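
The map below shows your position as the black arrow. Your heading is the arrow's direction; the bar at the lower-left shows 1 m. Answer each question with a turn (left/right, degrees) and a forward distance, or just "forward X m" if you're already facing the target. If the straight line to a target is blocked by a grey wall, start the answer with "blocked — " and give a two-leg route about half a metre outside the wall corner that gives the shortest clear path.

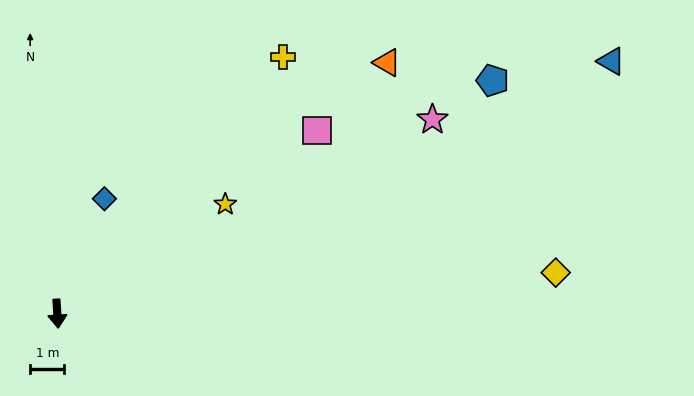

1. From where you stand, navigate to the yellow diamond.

turn left 91°, forward 14.7 m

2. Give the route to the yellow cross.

turn left 135°, forward 10.0 m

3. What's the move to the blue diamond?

turn left 154°, forward 3.6 m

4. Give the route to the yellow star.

turn left 119°, forward 5.9 m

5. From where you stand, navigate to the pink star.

turn left 114°, forward 12.4 m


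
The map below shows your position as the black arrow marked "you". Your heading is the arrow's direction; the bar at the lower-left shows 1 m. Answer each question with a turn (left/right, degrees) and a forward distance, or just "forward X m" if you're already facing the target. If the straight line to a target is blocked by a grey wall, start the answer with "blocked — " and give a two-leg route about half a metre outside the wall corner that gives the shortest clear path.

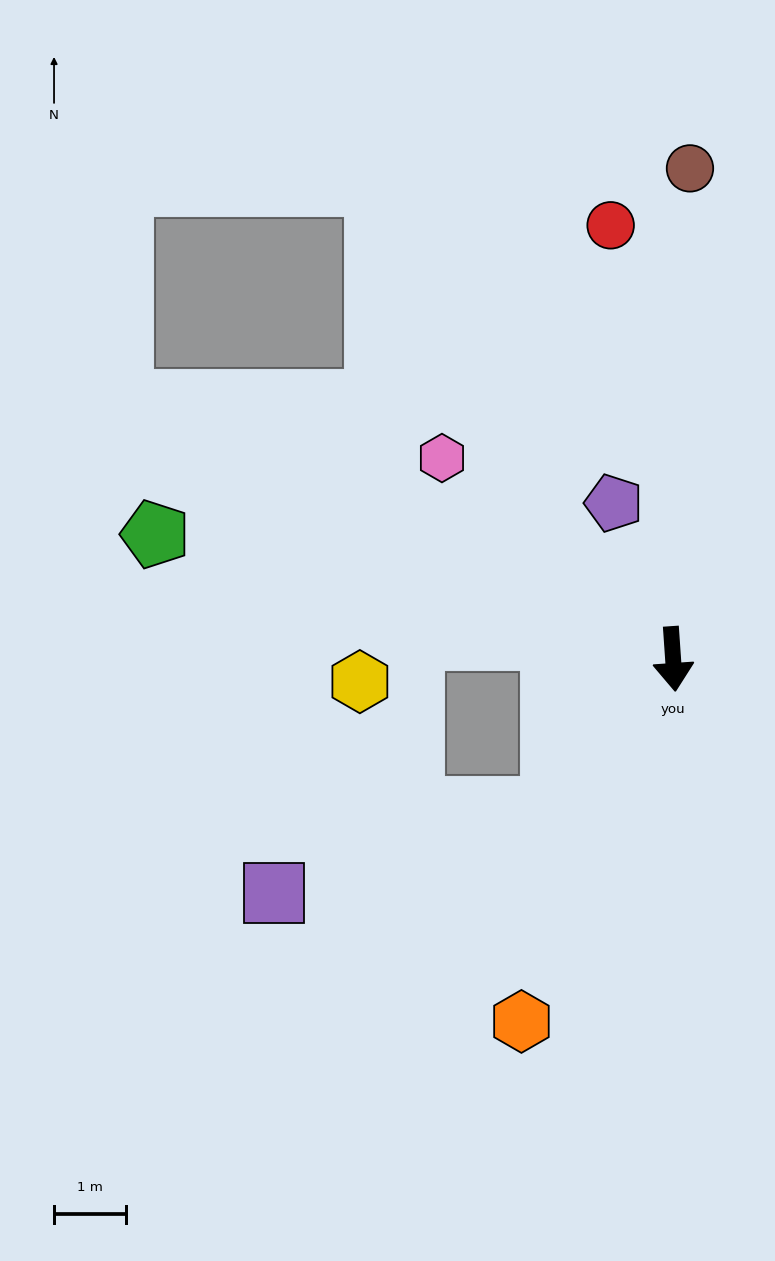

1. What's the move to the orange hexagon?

turn right 27°, forward 5.4 m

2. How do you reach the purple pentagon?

turn right 163°, forward 2.3 m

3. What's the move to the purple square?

blocked — turn right 43°, forward 2.7 m, then turn right 34°, forward 4.0 m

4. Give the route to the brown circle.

turn left 174°, forward 6.8 m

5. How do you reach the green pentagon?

turn right 107°, forward 7.4 m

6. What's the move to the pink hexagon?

turn right 135°, forward 4.2 m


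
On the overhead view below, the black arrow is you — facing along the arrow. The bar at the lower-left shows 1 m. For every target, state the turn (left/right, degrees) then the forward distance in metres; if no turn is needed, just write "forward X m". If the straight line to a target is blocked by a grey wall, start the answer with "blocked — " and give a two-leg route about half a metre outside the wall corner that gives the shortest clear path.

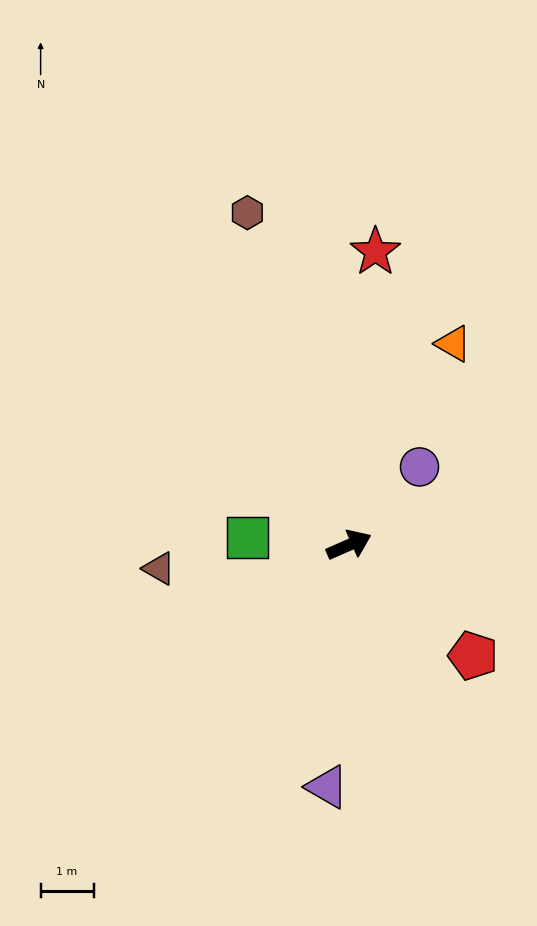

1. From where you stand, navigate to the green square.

turn left 152°, forward 1.9 m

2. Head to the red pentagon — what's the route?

turn right 65°, forward 3.1 m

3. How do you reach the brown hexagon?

turn left 83°, forward 6.6 m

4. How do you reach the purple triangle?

turn right 119°, forward 4.6 m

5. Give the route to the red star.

turn left 61°, forward 5.6 m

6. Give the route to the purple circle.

turn left 24°, forward 2.0 m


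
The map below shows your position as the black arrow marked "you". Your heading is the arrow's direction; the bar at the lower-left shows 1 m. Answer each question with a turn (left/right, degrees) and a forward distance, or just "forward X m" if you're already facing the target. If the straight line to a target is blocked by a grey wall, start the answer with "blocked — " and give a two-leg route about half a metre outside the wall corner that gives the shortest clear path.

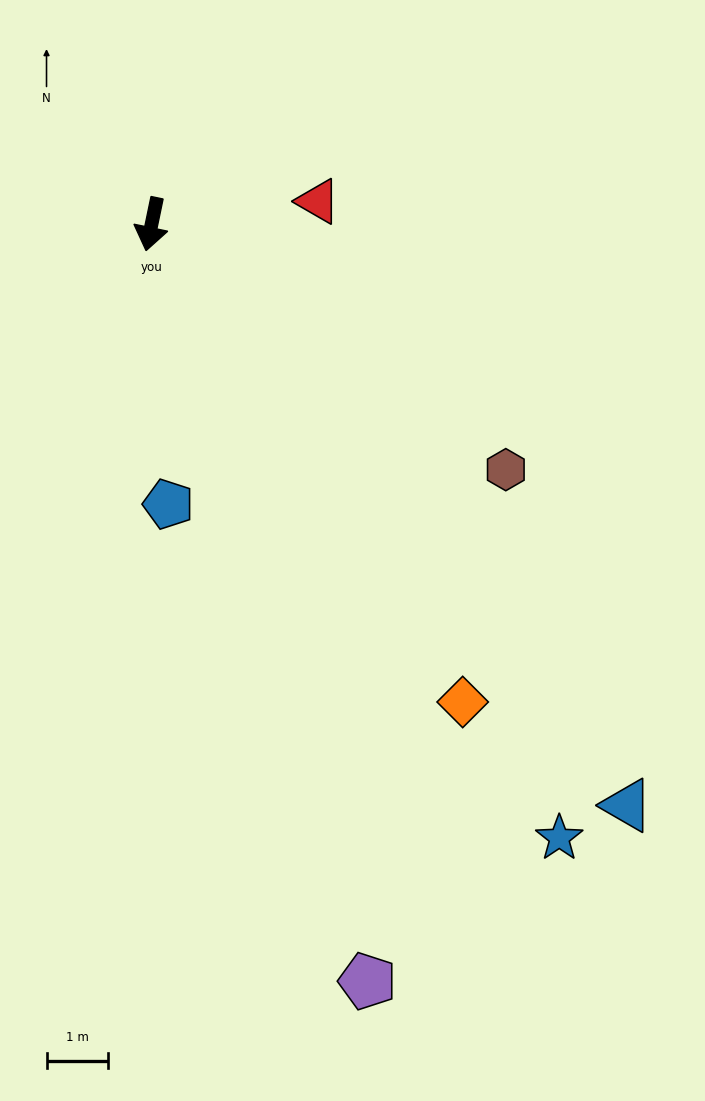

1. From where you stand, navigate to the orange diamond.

turn left 45°, forward 9.2 m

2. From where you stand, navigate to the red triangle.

turn left 110°, forward 2.7 m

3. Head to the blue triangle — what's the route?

turn left 51°, forward 12.2 m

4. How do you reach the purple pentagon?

turn left 28°, forward 12.8 m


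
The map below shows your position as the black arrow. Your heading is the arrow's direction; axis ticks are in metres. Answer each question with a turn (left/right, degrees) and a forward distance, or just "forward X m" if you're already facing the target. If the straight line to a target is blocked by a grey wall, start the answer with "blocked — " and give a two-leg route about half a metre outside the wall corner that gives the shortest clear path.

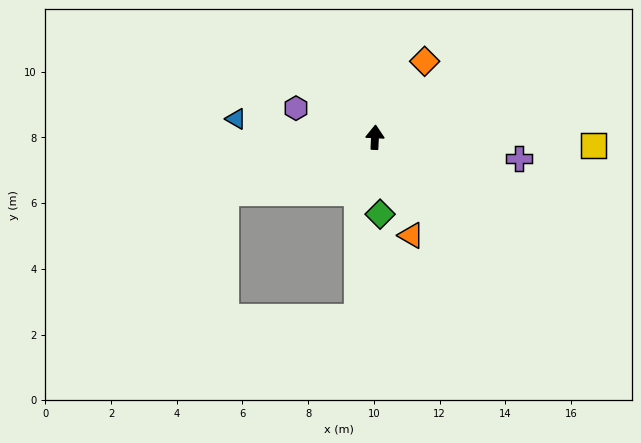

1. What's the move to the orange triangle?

turn right 157°, forward 3.2 m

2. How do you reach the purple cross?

turn right 96°, forward 4.4 m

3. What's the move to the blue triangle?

turn left 85°, forward 4.3 m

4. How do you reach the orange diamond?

turn right 30°, forward 2.8 m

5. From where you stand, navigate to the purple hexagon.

turn left 73°, forward 2.6 m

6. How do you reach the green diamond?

turn right 173°, forward 2.3 m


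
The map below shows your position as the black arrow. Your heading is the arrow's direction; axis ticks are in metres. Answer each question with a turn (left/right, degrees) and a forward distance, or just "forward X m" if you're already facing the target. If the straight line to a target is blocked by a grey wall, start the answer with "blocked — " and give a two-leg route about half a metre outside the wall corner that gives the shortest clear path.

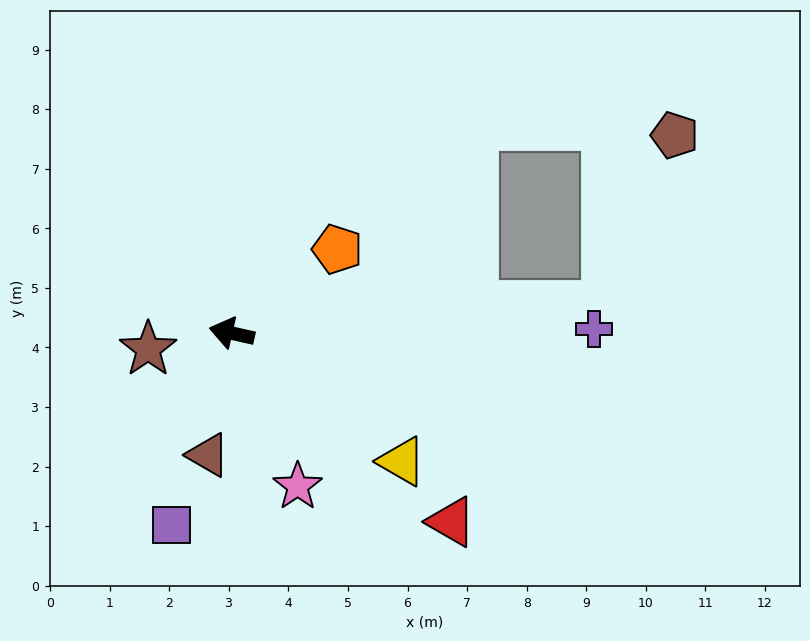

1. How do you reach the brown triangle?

turn left 92°, forward 2.1 m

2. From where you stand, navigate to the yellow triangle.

turn left 156°, forward 3.6 m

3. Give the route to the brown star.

turn left 24°, forward 1.4 m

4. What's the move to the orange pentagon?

turn right 129°, forward 2.3 m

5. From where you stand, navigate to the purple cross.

turn right 167°, forward 6.1 m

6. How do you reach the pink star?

turn left 126°, forward 2.8 m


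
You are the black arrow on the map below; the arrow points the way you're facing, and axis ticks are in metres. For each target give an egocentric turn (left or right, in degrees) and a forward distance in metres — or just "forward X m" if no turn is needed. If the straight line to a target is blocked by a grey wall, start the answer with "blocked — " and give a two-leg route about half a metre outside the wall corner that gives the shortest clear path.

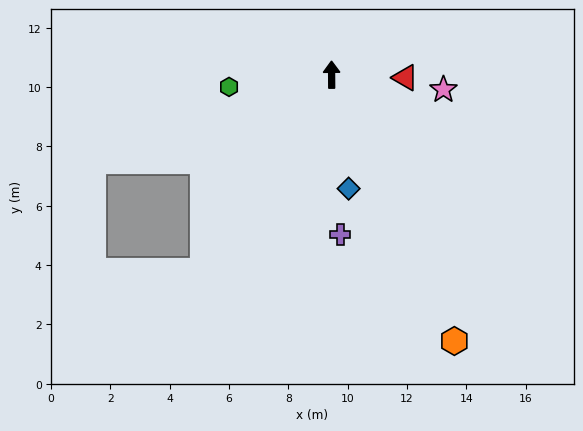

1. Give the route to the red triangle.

turn right 93°, forward 2.5 m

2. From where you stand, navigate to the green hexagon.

turn left 96°, forward 3.5 m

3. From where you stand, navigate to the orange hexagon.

turn right 156°, forward 9.9 m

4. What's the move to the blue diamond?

turn right 172°, forward 3.9 m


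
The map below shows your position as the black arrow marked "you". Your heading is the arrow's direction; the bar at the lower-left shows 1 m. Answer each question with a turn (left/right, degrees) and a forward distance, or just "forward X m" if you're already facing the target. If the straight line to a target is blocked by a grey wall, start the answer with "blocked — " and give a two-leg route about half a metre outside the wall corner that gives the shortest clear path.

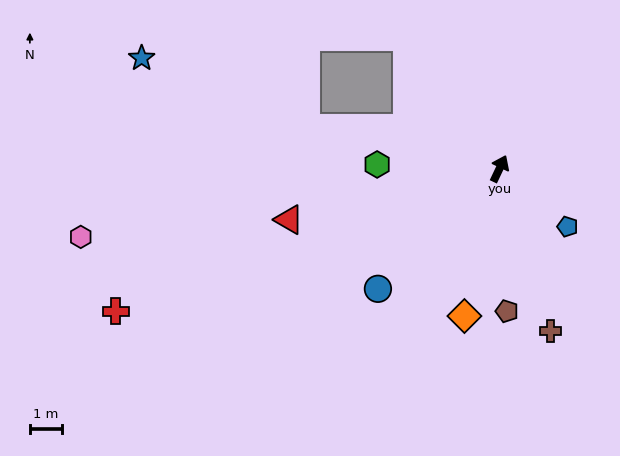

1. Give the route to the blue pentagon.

turn right 105°, forward 2.8 m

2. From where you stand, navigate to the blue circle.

turn left 160°, forward 5.3 m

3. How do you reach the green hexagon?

turn left 113°, forward 3.8 m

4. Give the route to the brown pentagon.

turn right 152°, forward 4.4 m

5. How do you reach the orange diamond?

turn right 168°, forward 4.7 m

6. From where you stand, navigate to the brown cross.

turn right 137°, forward 5.3 m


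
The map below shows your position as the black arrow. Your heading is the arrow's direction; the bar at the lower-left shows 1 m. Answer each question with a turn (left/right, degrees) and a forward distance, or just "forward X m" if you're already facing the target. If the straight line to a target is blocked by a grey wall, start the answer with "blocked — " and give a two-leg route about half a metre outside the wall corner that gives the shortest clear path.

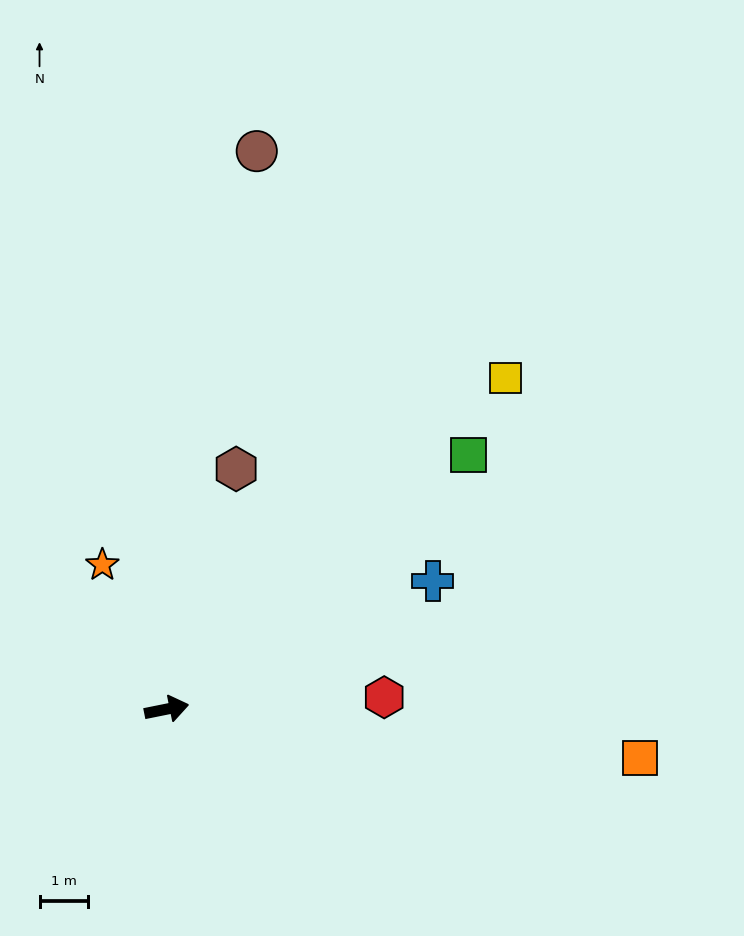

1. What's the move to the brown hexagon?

turn left 62°, forward 5.2 m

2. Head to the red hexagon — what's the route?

turn right 8°, forward 4.5 m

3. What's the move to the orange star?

turn left 103°, forward 3.3 m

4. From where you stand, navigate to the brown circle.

turn left 69°, forward 11.8 m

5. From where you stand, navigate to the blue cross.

turn left 14°, forward 6.2 m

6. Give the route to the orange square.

turn right 17°, forward 9.9 m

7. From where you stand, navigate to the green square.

turn left 29°, forward 8.2 m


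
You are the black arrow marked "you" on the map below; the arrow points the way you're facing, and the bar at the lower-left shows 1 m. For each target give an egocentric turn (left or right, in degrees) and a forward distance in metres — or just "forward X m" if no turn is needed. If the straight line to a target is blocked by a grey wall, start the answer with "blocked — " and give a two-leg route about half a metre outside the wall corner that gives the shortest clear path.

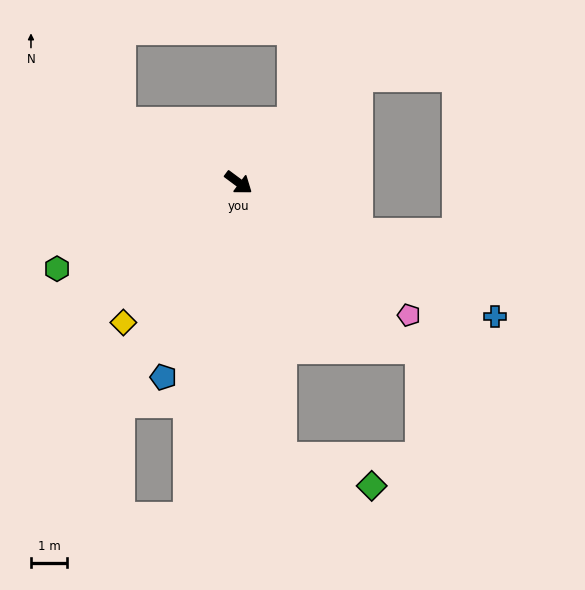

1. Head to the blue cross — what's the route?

turn left 9°, forward 8.1 m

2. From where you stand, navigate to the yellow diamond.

turn right 93°, forward 5.1 m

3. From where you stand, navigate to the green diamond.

blocked — turn right 44°, forward 7.8 m, then turn left 63°, forward 2.6 m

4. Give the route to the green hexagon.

turn right 118°, forward 5.6 m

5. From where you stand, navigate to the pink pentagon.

forward 6.0 m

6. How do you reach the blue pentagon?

turn right 74°, forward 5.8 m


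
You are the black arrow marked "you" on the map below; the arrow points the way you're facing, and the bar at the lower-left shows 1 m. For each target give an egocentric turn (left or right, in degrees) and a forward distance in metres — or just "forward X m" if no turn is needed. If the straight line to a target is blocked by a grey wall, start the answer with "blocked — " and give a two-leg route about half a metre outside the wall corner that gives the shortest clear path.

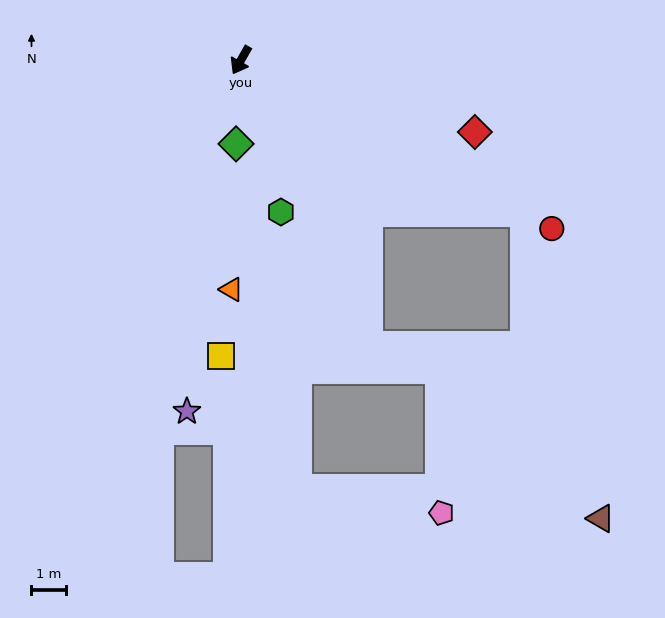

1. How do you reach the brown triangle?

blocked — turn left 91°, forward 9.2 m, then turn right 47°, forward 9.0 m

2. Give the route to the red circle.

turn left 91°, forward 10.1 m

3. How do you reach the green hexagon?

turn left 44°, forward 4.5 m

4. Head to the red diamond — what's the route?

turn left 103°, forward 7.0 m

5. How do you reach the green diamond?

turn left 26°, forward 2.4 m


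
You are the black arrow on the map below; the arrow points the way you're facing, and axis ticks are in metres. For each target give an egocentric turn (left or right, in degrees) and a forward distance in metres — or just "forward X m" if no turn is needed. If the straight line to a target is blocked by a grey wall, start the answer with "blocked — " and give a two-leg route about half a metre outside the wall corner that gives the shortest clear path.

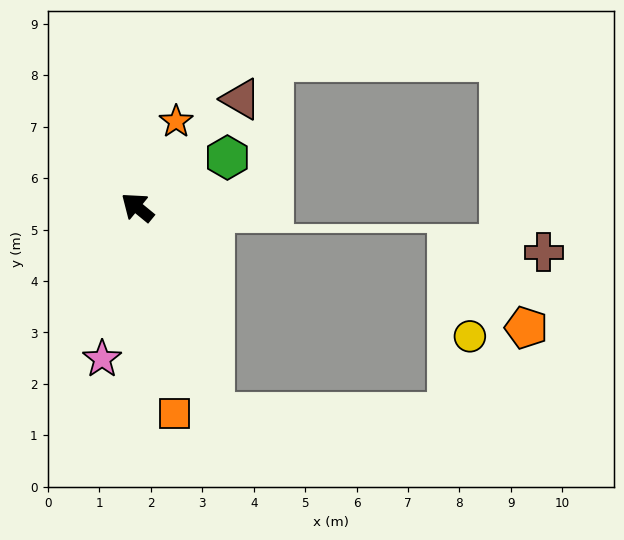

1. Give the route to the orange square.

turn left 139°, forward 4.1 m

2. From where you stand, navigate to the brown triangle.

turn right 94°, forward 2.9 m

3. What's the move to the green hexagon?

turn right 112°, forward 2.0 m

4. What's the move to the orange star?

turn right 75°, forward 1.8 m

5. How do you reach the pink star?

turn left 116°, forward 3.0 m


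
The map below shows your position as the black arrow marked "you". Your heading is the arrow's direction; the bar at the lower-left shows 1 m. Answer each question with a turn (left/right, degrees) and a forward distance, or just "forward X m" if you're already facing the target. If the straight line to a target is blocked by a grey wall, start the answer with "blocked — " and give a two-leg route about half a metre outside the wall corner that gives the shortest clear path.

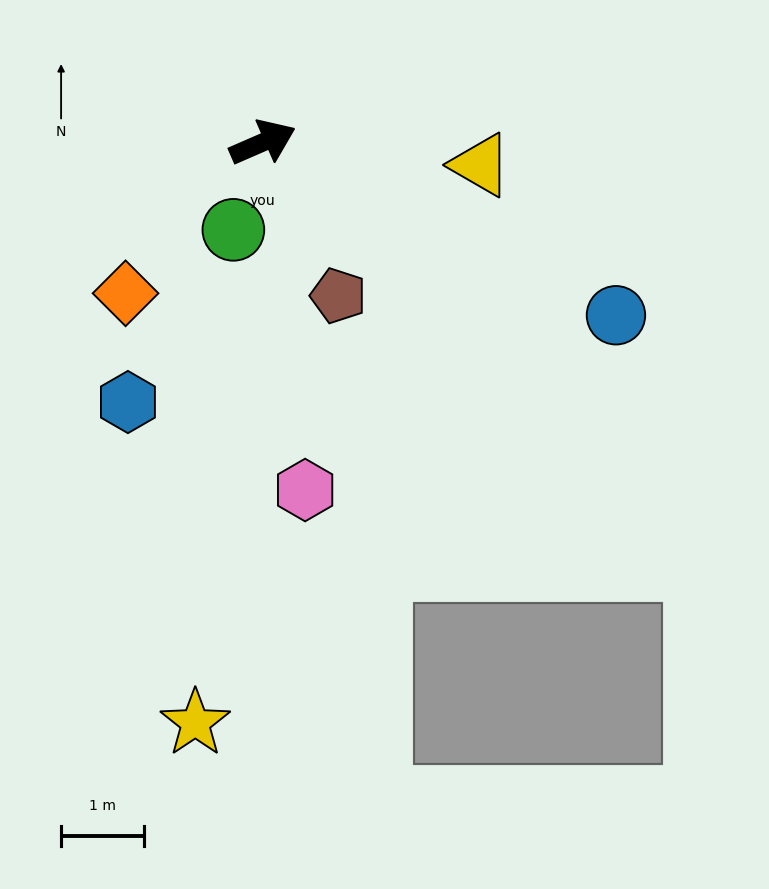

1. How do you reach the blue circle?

turn right 50°, forward 4.7 m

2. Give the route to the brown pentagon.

turn right 87°, forward 2.1 m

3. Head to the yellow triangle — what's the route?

turn right 29°, forward 2.6 m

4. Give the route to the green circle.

turn right 132°, forward 1.1 m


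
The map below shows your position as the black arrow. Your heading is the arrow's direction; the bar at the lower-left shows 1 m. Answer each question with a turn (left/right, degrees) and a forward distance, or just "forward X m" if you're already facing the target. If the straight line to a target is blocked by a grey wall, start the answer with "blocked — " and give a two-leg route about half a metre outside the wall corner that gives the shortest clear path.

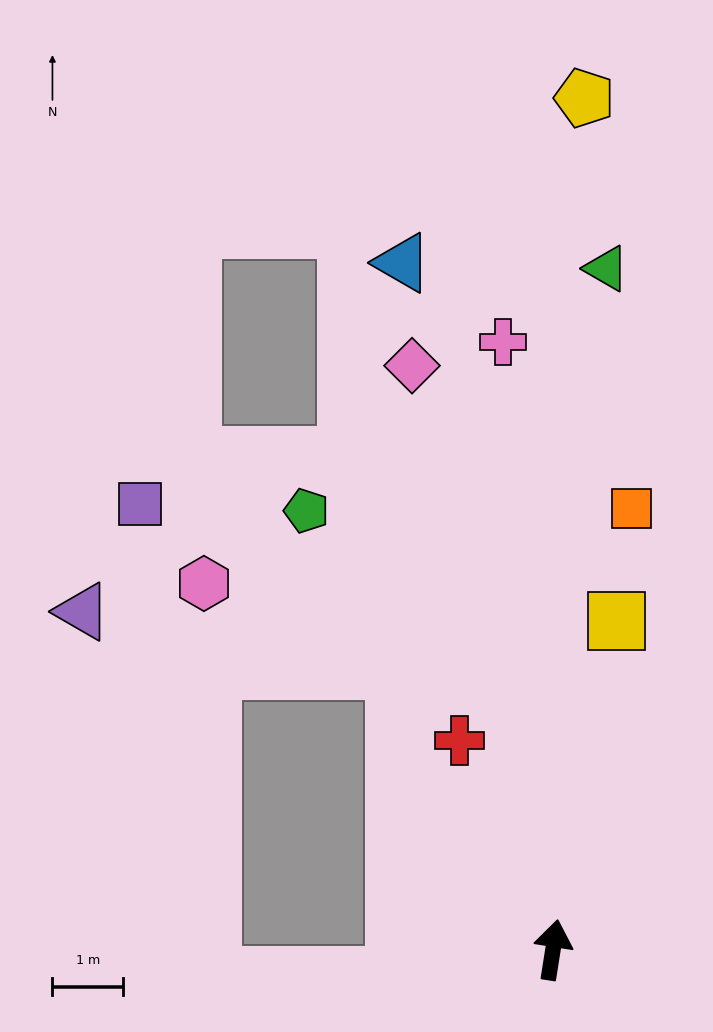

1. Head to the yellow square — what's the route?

turn right 2°, forward 4.7 m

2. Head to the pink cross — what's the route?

turn left 14°, forward 8.6 m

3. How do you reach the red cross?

turn left 33°, forward 3.2 m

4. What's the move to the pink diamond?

turn left 22°, forward 8.5 m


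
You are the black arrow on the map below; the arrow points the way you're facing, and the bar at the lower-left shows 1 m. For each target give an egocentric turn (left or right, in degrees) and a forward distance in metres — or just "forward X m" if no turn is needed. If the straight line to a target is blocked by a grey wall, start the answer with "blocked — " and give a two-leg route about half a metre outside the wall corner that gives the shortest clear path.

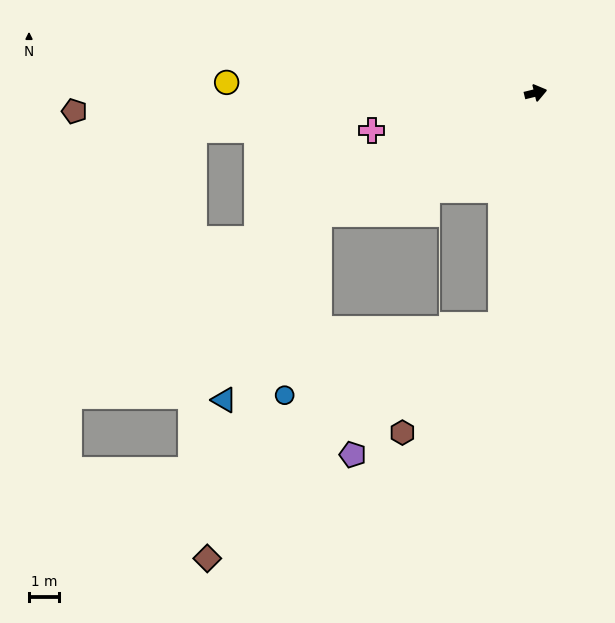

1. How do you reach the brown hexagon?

blocked — turn right 112°, forward 7.8 m, then turn right 34°, forward 4.9 m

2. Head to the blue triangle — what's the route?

blocked — turn right 164°, forward 8.2 m, then turn left 33°, forward 6.9 m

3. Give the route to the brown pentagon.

turn left 169°, forward 15.3 m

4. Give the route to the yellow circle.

turn left 164°, forward 10.3 m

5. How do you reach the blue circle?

blocked — turn right 164°, forward 8.2 m, then turn left 49°, forward 6.1 m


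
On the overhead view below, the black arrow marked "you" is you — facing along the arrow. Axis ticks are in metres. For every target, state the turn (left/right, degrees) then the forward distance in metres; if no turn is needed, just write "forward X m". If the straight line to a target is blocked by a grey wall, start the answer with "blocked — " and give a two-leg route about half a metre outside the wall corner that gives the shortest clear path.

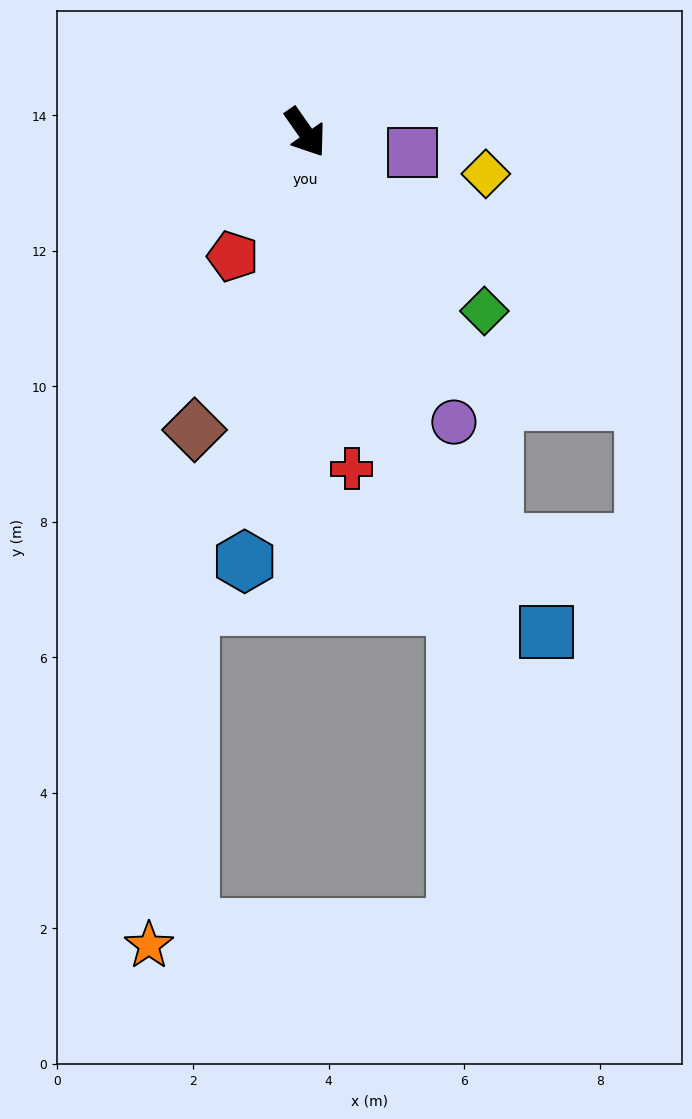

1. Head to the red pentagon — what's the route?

turn right 65°, forward 2.1 m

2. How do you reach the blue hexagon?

turn right 43°, forward 6.4 m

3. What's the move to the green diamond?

turn left 10°, forward 3.7 m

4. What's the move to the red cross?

turn right 27°, forward 5.0 m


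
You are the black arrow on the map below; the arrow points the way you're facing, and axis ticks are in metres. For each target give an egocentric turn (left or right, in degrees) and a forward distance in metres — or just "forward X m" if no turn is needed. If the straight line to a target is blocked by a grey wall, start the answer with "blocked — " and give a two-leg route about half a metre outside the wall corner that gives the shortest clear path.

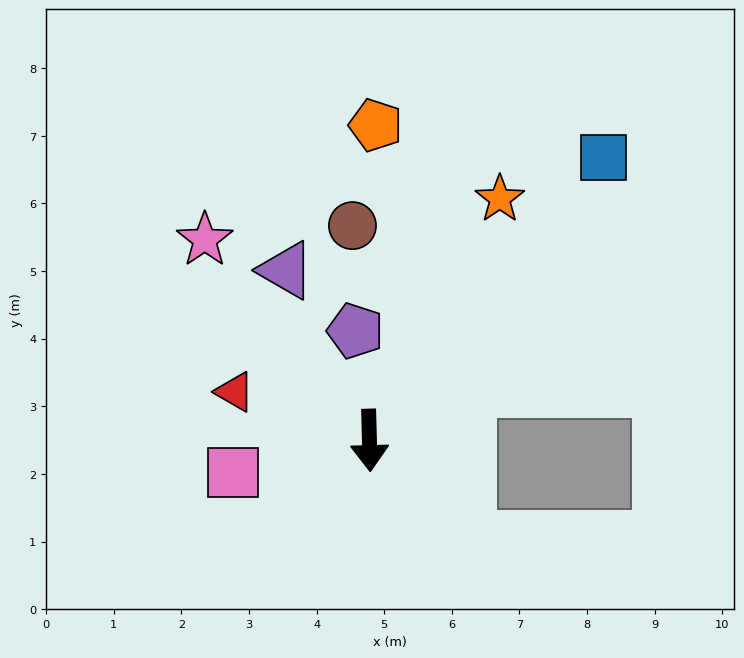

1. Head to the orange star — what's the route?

turn left 150°, forward 4.1 m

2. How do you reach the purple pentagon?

turn right 174°, forward 1.6 m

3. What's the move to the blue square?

turn left 139°, forward 5.4 m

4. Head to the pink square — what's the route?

turn right 78°, forward 2.1 m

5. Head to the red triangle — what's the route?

turn right 111°, forward 2.1 m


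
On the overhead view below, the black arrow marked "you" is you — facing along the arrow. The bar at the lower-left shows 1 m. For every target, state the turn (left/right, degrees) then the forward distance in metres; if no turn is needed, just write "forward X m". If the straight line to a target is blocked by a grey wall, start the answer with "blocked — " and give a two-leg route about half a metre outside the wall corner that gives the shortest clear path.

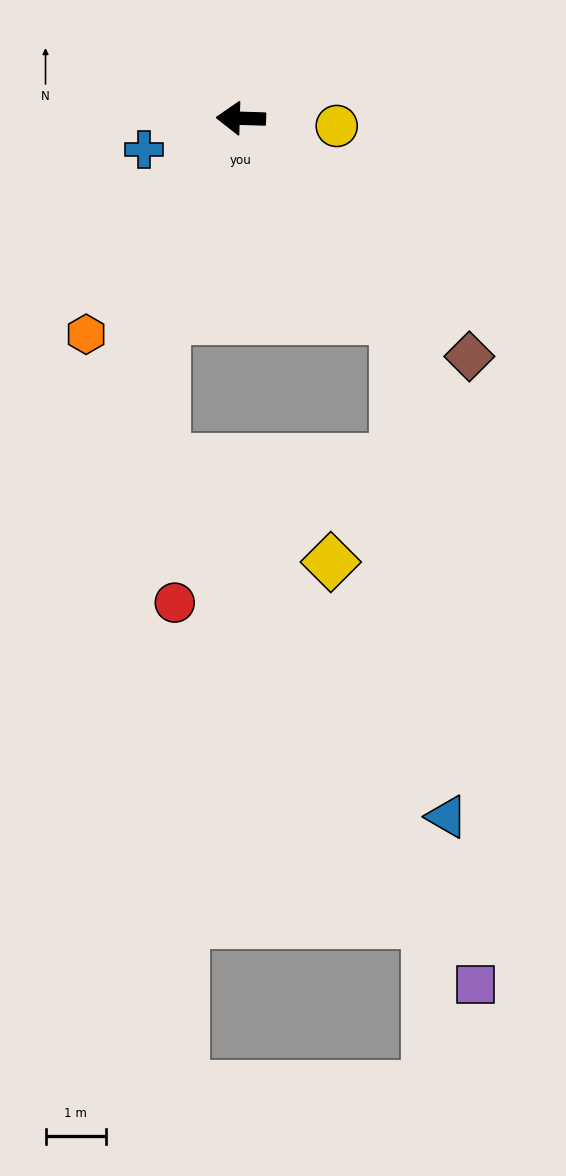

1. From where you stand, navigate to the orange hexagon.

turn left 56°, forward 4.4 m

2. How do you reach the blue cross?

turn left 20°, forward 1.7 m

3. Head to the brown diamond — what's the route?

turn left 136°, forward 5.5 m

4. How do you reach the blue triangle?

blocked — turn left 129°, forward 4.2 m, then turn right 31°, forward 8.3 m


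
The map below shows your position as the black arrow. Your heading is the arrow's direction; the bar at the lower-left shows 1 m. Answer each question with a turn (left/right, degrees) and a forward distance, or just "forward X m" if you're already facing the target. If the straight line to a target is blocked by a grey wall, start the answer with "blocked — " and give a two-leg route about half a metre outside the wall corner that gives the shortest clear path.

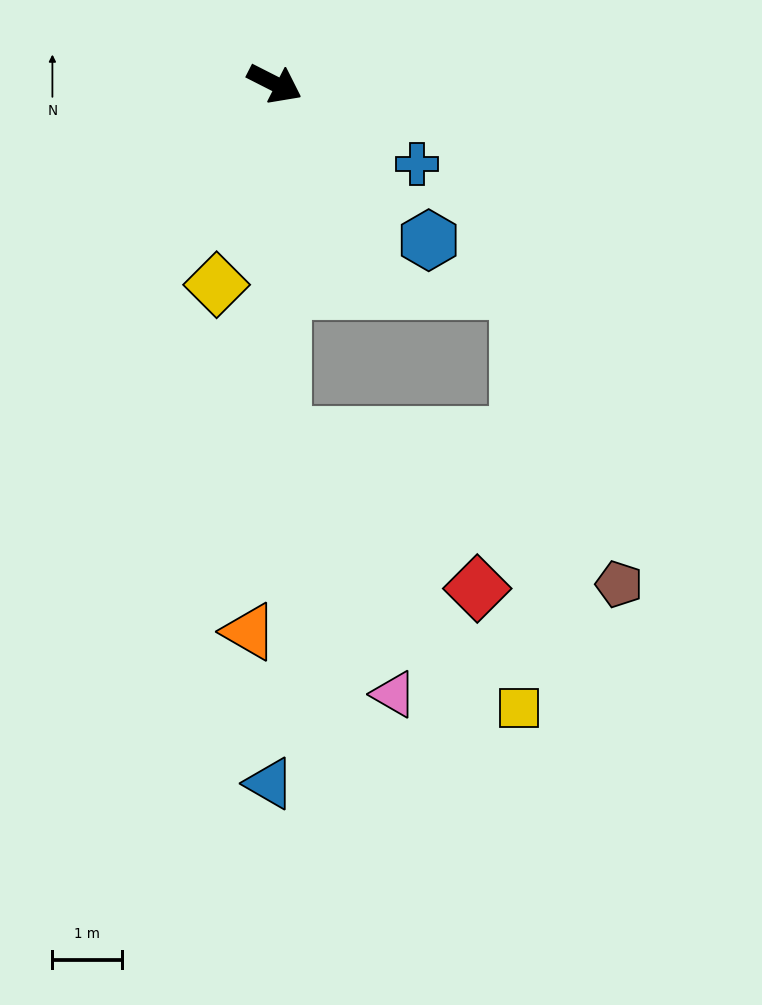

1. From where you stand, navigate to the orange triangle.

turn right 66°, forward 7.9 m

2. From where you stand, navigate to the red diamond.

blocked — turn right 62°, forward 5.1 m, then turn left 51°, forward 3.6 m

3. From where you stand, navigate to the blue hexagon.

turn right 19°, forward 3.2 m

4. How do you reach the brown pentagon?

blocked — turn right 62°, forward 5.1 m, then turn left 65°, forward 5.3 m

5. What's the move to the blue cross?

turn right 3°, forward 2.4 m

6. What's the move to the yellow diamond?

turn right 79°, forward 3.0 m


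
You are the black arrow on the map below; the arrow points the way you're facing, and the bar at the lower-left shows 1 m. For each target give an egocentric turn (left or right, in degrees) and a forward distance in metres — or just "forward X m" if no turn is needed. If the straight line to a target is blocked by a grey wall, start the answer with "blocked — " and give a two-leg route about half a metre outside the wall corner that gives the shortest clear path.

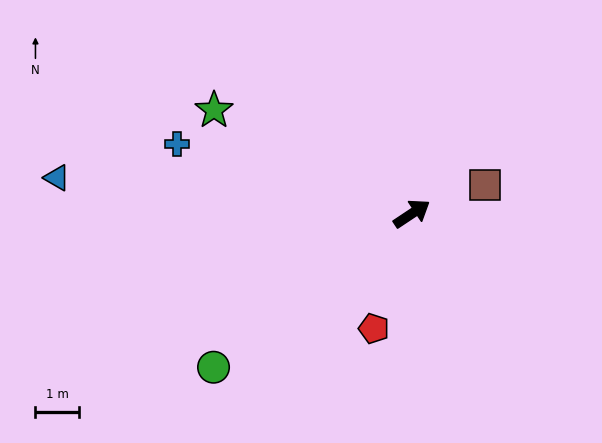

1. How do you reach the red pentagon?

turn right 142°, forward 2.8 m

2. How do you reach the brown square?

turn right 12°, forward 1.8 m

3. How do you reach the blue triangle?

turn left 141°, forward 8.2 m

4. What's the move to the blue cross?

turn left 130°, forward 5.7 m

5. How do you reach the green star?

turn left 119°, forward 5.2 m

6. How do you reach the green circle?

turn right 176°, forward 5.8 m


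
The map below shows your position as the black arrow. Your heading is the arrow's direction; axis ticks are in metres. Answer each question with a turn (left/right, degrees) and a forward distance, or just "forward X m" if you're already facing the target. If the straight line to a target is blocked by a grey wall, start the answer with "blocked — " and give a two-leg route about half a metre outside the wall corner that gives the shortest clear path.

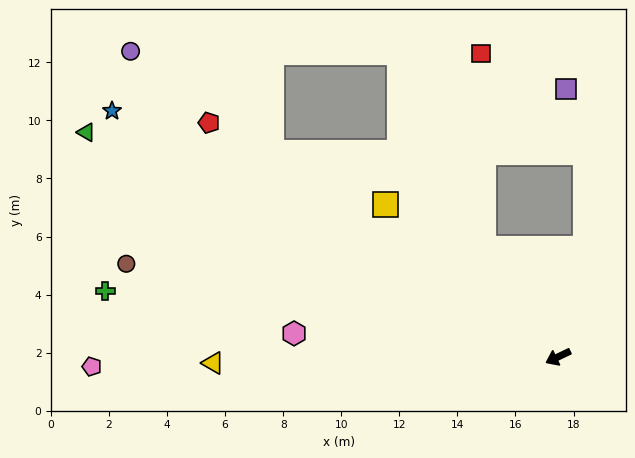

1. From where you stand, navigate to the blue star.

turn right 54°, forward 17.5 m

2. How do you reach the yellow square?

turn right 67°, forward 7.9 m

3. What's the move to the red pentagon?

turn right 59°, forward 14.5 m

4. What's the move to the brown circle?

turn right 38°, forward 15.2 m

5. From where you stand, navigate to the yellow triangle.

turn right 25°, forward 11.9 m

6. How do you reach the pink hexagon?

turn right 31°, forward 9.1 m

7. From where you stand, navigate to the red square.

blocked — turn right 81°, forward 4.5 m, then turn right 34°, forward 6.7 m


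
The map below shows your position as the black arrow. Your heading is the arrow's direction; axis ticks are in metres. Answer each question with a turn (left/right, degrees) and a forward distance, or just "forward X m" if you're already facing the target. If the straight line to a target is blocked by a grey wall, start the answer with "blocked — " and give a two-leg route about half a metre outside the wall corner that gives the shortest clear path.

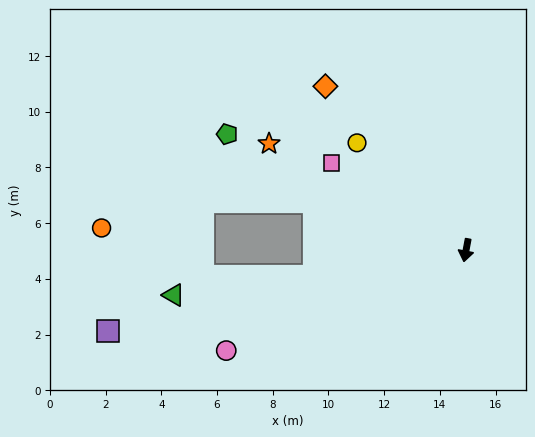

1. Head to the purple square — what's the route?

turn right 67°, forward 13.2 m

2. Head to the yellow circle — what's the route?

turn right 124°, forward 5.5 m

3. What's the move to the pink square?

turn right 112°, forward 5.8 m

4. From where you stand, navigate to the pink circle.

turn right 57°, forward 9.3 m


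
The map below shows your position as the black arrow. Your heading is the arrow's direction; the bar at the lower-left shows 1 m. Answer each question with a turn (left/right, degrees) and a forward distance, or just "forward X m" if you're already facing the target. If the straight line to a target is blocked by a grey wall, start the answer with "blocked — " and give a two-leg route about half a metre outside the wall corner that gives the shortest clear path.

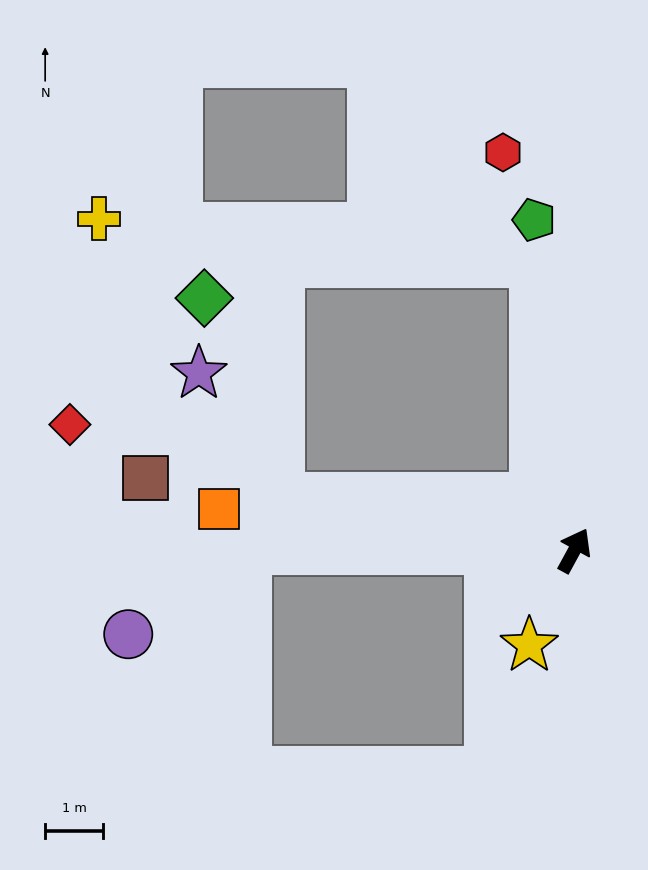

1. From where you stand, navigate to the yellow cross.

blocked — turn left 37°, forward 5.0 m, then turn left 76°, forward 7.5 m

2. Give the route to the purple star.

blocked — turn left 108°, forward 5.2 m, then turn right 46°, forward 2.5 m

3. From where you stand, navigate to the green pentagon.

turn left 36°, forward 5.7 m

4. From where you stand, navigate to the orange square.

turn left 112°, forward 6.2 m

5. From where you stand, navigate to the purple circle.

blocked — turn left 118°, forward 5.6 m, then turn left 36°, forward 2.5 m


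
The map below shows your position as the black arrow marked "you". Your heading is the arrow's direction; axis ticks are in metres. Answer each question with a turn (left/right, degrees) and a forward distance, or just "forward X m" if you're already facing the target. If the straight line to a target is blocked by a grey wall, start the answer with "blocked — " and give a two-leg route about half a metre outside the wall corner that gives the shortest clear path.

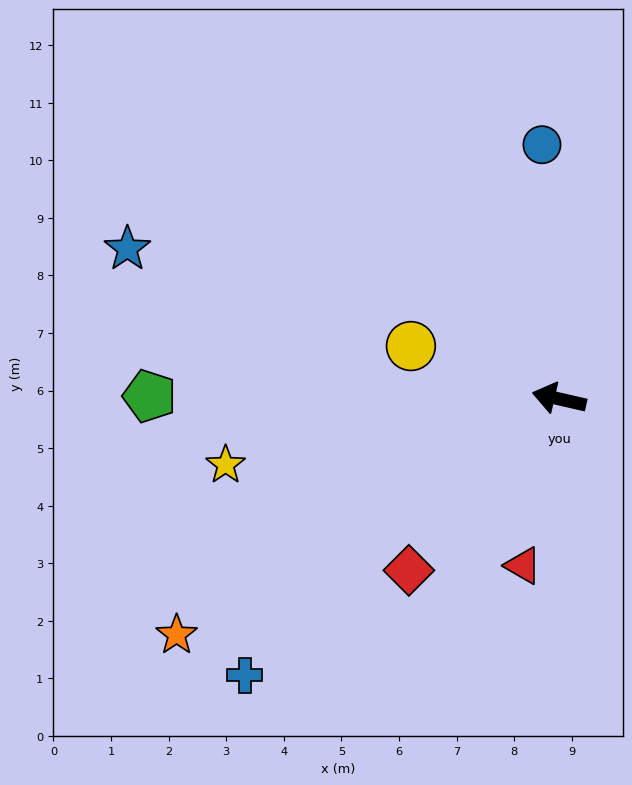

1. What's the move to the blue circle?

turn right 73°, forward 4.4 m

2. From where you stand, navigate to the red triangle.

turn left 91°, forward 3.0 m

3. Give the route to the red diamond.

turn left 62°, forward 4.0 m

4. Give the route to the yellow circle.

turn right 7°, forward 2.7 m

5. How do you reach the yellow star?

turn left 24°, forward 5.9 m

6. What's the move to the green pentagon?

turn left 13°, forward 7.1 m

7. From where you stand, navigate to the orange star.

turn left 45°, forward 7.8 m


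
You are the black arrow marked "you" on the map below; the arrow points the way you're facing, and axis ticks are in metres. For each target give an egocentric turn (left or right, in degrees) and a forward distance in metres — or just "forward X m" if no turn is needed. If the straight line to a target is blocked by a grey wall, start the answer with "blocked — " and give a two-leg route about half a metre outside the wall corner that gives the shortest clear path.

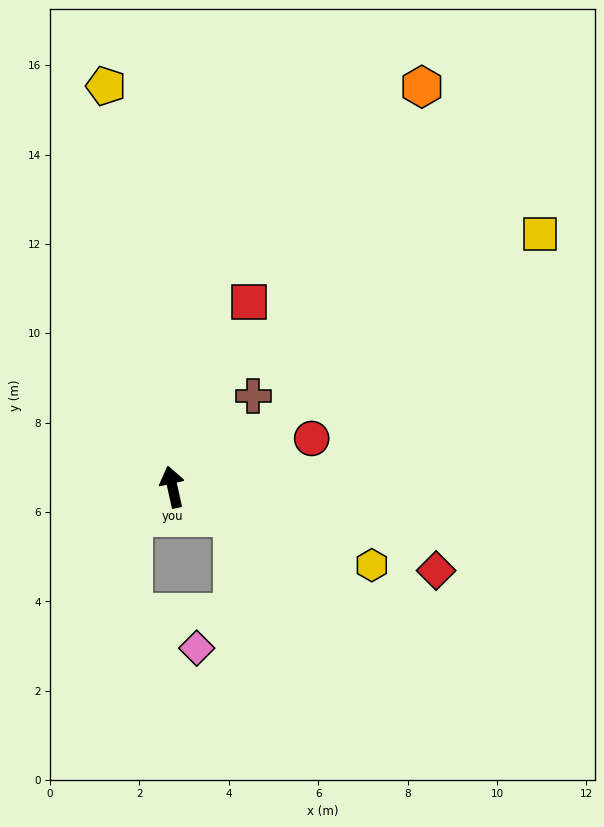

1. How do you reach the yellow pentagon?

turn right 3°, forward 9.1 m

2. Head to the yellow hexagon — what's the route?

turn right 124°, forward 4.8 m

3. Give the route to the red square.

turn right 35°, forward 4.5 m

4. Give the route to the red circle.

turn right 83°, forward 3.3 m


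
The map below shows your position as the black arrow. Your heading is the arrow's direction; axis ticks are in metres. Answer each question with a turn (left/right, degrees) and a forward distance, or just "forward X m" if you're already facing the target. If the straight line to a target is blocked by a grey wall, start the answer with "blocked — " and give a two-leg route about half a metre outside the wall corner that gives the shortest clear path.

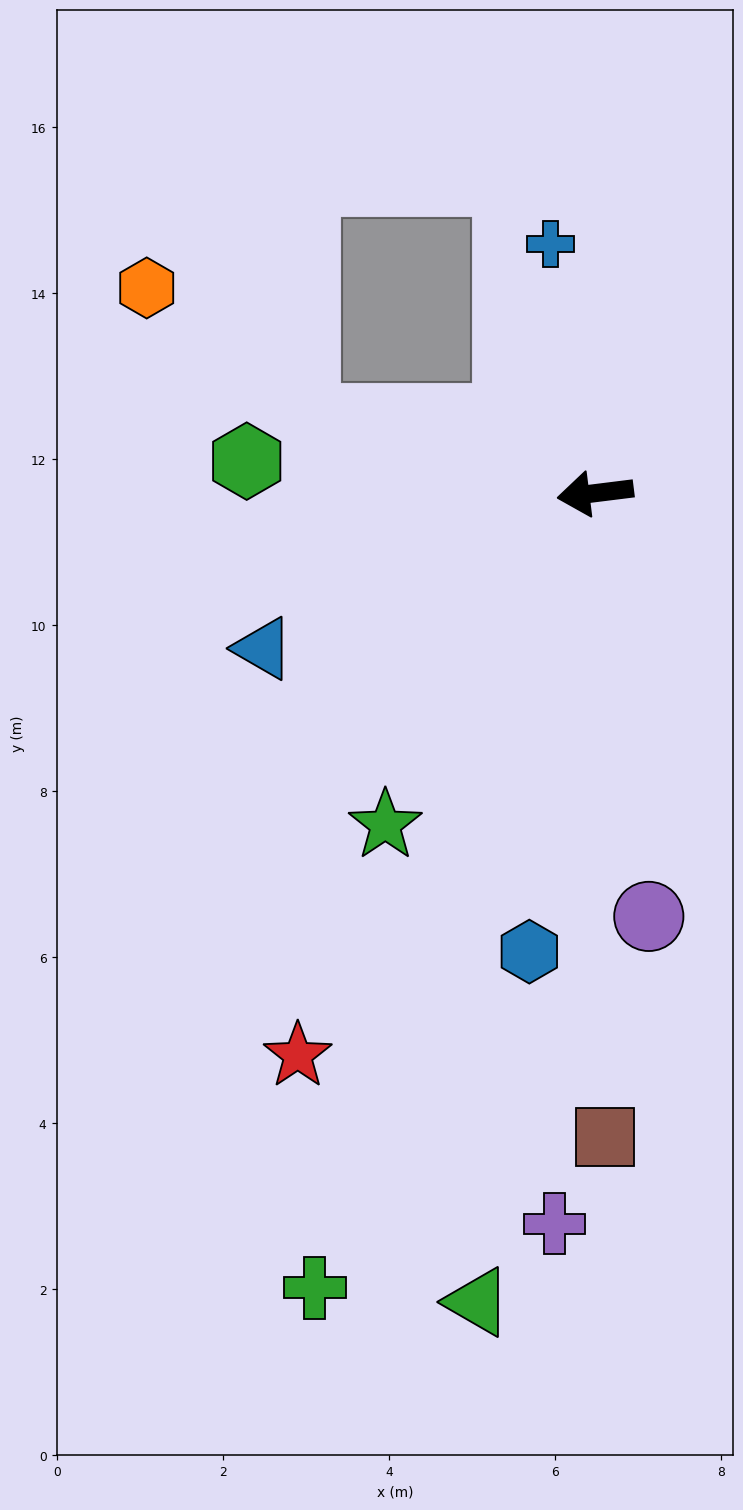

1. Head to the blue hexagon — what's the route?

turn left 75°, forward 5.6 m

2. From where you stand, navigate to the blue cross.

turn right 87°, forward 3.1 m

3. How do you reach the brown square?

turn left 84°, forward 7.8 m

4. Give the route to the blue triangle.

turn left 18°, forward 4.4 m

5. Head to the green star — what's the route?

turn left 51°, forward 4.7 m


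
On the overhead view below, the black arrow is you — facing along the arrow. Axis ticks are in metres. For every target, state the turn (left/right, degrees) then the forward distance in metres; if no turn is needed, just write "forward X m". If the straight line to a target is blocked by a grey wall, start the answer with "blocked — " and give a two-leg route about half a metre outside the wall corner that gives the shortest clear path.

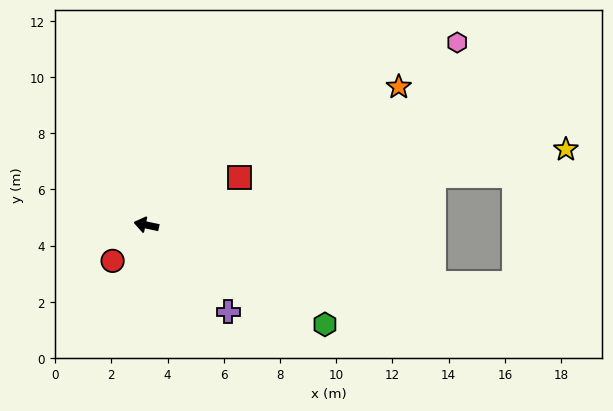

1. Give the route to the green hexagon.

turn left 163°, forward 7.3 m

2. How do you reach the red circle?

turn left 59°, forward 1.8 m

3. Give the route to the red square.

turn right 141°, forward 3.7 m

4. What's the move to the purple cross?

turn left 145°, forward 4.2 m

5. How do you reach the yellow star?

turn right 158°, forward 15.2 m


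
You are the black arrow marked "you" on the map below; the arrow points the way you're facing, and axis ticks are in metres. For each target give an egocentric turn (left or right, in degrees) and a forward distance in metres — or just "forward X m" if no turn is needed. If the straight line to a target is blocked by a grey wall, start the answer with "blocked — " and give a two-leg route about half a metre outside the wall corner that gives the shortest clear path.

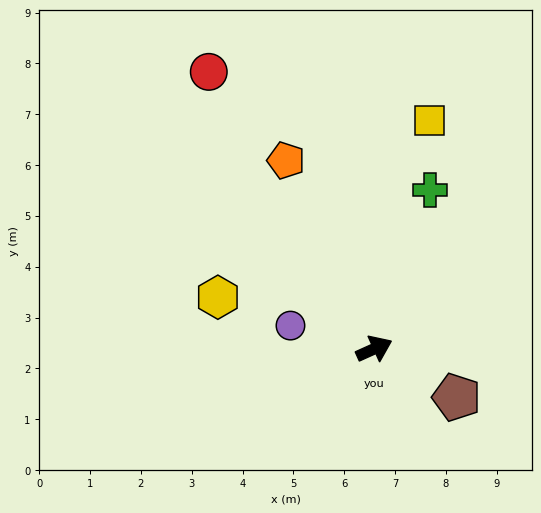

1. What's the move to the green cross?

turn left 46°, forward 3.3 m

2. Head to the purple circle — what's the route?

turn left 140°, forward 1.7 m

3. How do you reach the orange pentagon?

turn left 91°, forward 4.1 m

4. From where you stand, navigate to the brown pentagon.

turn right 55°, forward 1.9 m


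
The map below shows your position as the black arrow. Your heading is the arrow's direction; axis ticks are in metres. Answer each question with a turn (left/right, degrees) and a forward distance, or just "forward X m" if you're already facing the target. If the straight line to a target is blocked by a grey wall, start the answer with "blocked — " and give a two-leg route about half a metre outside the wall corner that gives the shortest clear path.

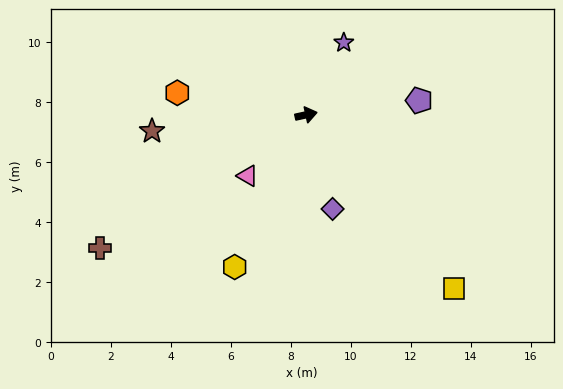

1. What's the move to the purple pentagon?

turn right 5°, forward 3.8 m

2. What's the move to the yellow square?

turn right 62°, forward 7.6 m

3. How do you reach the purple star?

turn left 50°, forward 2.7 m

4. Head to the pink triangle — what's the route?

turn right 146°, forward 2.8 m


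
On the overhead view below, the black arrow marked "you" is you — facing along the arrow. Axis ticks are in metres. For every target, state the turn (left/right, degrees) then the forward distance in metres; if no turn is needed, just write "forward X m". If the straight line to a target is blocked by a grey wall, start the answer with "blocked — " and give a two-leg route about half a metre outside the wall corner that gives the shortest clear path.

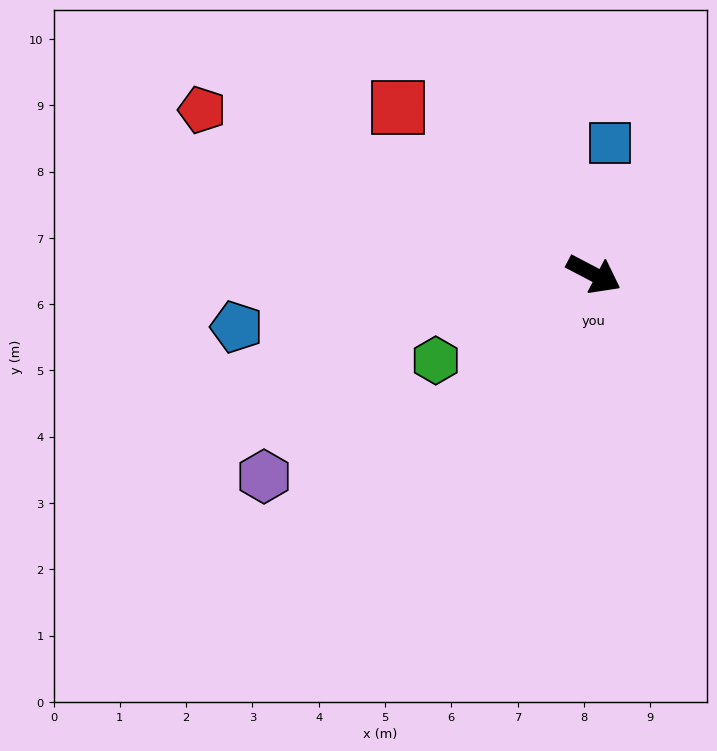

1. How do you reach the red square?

turn left 167°, forward 3.9 m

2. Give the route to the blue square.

turn left 110°, forward 2.0 m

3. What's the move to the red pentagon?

turn right 175°, forward 6.4 m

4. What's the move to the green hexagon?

turn right 124°, forward 2.7 m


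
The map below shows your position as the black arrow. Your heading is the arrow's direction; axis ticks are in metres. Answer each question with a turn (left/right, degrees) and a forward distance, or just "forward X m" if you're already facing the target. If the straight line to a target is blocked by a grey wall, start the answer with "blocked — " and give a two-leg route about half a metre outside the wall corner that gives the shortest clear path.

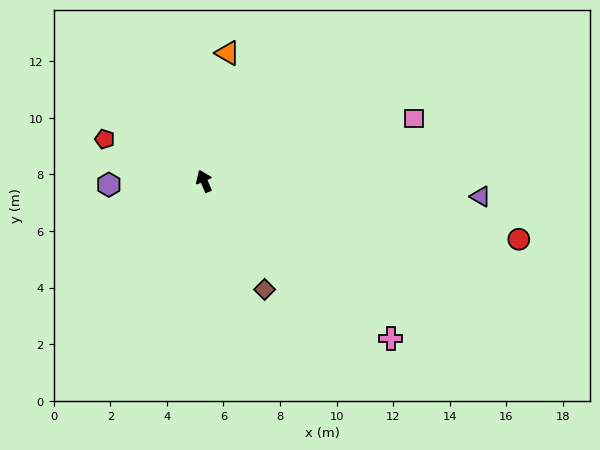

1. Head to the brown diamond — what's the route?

turn right 174°, forward 4.4 m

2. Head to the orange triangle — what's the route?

turn right 34°, forward 4.6 m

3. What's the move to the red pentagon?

turn left 44°, forward 3.8 m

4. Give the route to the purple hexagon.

turn left 69°, forward 3.4 m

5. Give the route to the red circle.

turn right 124°, forward 11.3 m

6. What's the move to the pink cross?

turn right 153°, forward 8.6 m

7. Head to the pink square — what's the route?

turn right 97°, forward 7.7 m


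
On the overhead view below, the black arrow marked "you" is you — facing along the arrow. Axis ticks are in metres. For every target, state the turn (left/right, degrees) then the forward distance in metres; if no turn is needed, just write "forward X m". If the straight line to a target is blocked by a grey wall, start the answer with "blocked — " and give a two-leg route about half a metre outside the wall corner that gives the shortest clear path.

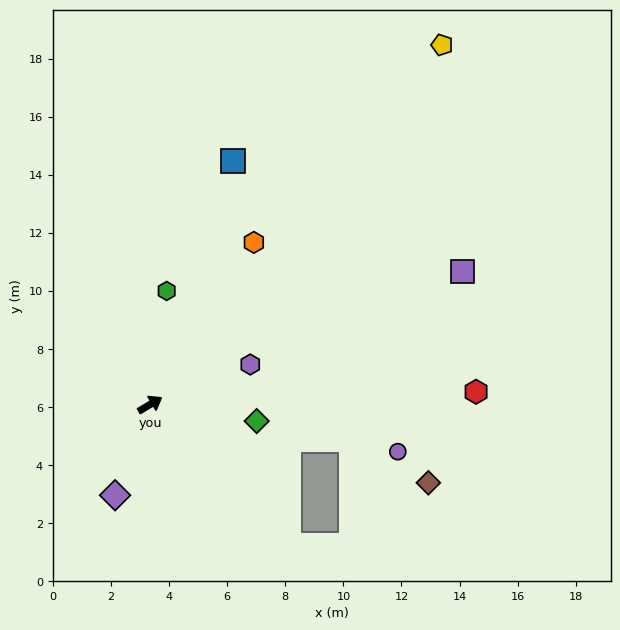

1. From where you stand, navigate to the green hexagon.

turn left 51°, forward 4.0 m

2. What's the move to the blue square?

turn left 40°, forward 8.9 m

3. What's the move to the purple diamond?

turn right 142°, forward 3.3 m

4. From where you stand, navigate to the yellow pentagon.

turn left 20°, forward 15.9 m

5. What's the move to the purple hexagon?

turn right 9°, forward 3.7 m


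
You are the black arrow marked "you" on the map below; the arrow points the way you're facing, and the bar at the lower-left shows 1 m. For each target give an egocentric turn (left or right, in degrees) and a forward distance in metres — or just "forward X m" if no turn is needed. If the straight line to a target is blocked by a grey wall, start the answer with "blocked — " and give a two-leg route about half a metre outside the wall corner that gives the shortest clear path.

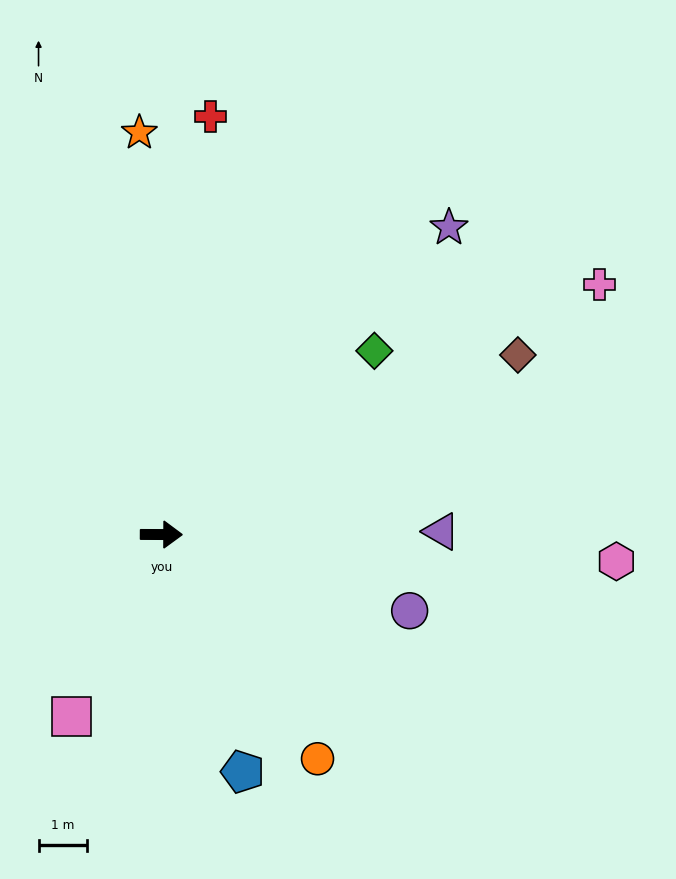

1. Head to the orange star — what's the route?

turn left 93°, forward 8.4 m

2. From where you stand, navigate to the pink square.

turn right 116°, forward 4.2 m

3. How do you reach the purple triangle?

forward 5.8 m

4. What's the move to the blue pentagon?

turn right 71°, forward 5.2 m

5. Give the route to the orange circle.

turn right 55°, forward 5.7 m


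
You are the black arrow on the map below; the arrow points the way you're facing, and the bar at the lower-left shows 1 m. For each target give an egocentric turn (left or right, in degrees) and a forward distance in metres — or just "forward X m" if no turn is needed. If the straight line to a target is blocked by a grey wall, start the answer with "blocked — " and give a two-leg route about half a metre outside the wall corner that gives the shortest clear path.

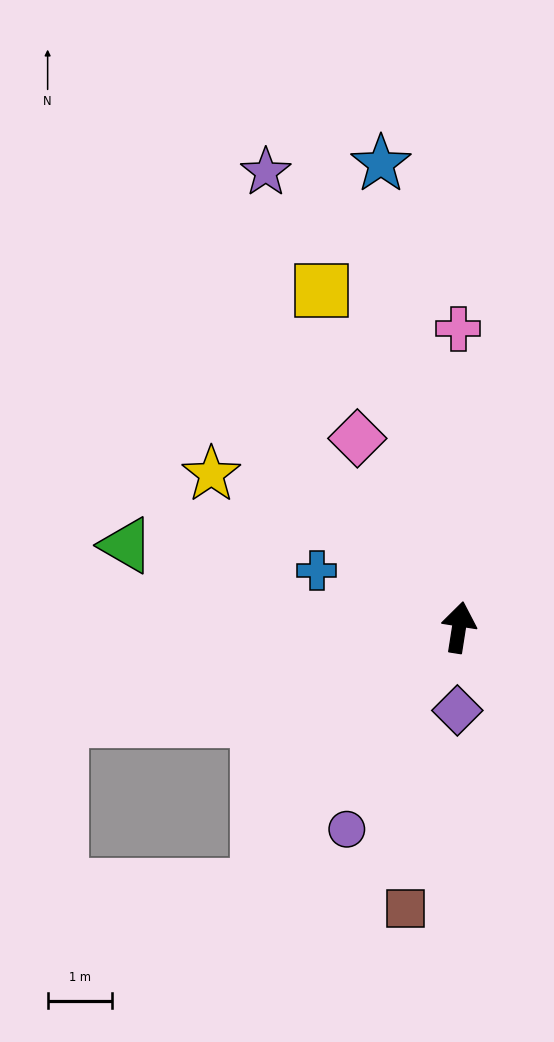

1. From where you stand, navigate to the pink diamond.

turn left 37°, forward 3.4 m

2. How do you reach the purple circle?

turn left 160°, forward 3.6 m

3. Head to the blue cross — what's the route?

turn left 77°, forward 2.4 m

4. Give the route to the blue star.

turn left 18°, forward 7.3 m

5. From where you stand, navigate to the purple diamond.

turn right 172°, forward 1.3 m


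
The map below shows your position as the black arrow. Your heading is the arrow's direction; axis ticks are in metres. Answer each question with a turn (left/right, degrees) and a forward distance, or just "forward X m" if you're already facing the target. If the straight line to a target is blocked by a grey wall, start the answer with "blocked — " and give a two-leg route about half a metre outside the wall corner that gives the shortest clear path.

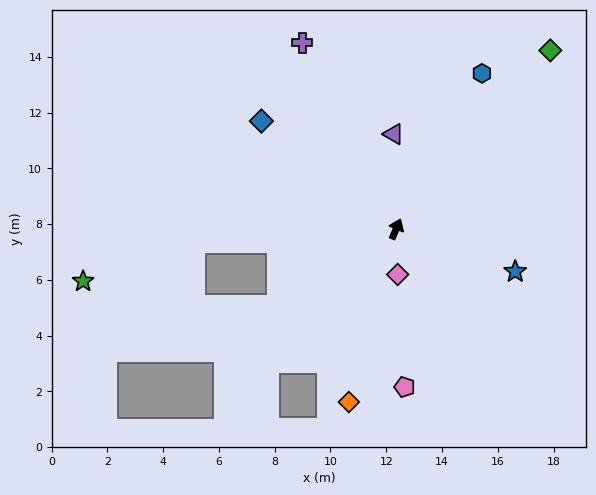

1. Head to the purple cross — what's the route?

turn left 50°, forward 7.5 m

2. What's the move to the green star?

blocked — turn left 117°, forward 7.3 m, then turn left 16°, forward 4.2 m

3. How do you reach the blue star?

turn right 87°, forward 4.5 m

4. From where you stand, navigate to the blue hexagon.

turn right 6°, forward 6.4 m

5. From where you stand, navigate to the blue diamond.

turn left 74°, forward 6.2 m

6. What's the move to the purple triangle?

turn left 25°, forward 3.4 m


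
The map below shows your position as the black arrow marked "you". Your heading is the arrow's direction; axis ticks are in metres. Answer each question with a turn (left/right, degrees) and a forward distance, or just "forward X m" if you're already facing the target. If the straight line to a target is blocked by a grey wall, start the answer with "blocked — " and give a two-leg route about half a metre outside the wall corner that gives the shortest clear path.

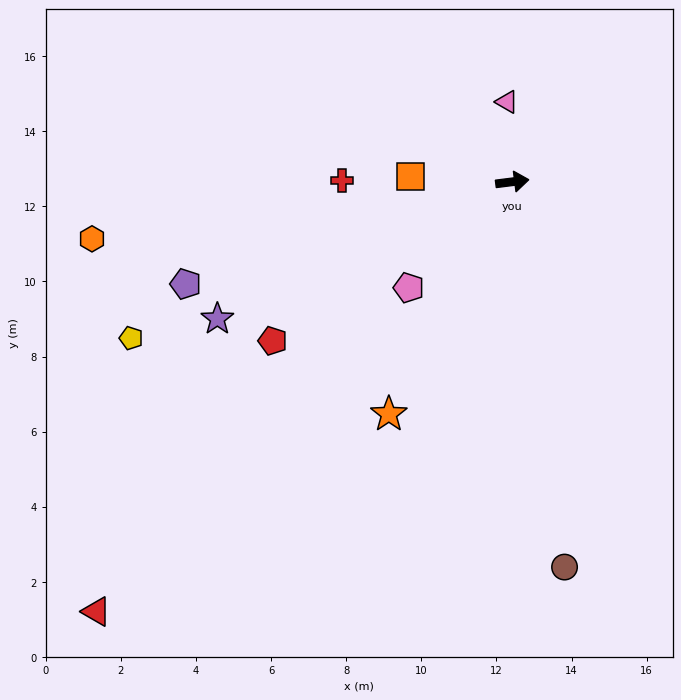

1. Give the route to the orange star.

turn right 125°, forward 7.0 m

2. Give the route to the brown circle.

turn right 89°, forward 10.3 m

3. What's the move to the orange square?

turn left 170°, forward 2.7 m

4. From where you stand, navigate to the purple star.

turn right 162°, forward 8.7 m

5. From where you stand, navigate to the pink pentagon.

turn right 142°, forward 3.9 m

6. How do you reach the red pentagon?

turn right 154°, forward 7.7 m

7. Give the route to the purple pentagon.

turn right 170°, forward 9.1 m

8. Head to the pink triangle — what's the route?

turn left 87°, forward 2.1 m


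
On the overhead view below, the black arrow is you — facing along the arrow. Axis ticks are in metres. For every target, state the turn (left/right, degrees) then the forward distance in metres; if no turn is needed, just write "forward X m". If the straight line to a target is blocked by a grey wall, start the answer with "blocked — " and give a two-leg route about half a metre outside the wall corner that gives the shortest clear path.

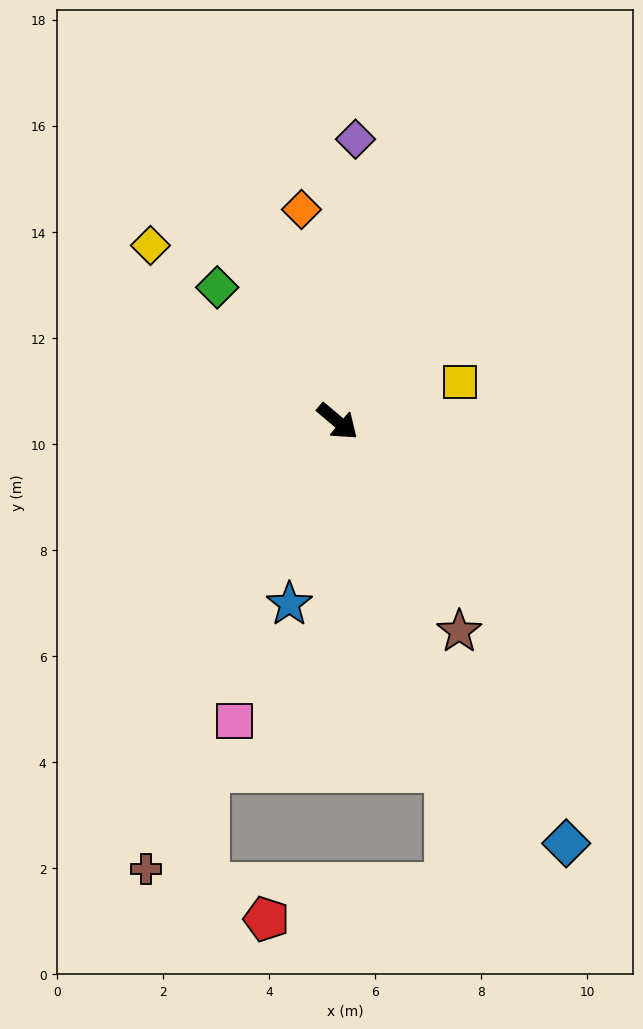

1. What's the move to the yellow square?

turn left 58°, forward 2.4 m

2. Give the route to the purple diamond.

turn left 127°, forward 5.3 m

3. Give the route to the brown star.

turn right 20°, forward 4.6 m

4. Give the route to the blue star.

turn right 65°, forward 3.6 m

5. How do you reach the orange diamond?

turn left 140°, forward 4.1 m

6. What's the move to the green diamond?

turn left 172°, forward 3.4 m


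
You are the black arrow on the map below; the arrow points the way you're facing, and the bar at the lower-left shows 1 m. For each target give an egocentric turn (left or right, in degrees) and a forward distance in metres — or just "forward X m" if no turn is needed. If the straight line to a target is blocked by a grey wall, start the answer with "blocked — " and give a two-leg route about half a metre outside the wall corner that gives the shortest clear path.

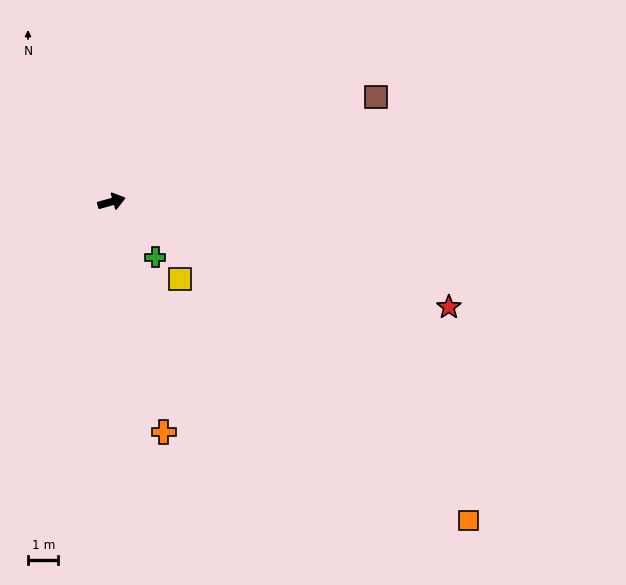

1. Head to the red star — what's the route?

turn right 33°, forward 11.6 m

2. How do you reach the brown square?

turn left 6°, forward 9.3 m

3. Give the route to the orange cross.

turn right 93°, forward 7.7 m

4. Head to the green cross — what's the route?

turn right 67°, forward 2.3 m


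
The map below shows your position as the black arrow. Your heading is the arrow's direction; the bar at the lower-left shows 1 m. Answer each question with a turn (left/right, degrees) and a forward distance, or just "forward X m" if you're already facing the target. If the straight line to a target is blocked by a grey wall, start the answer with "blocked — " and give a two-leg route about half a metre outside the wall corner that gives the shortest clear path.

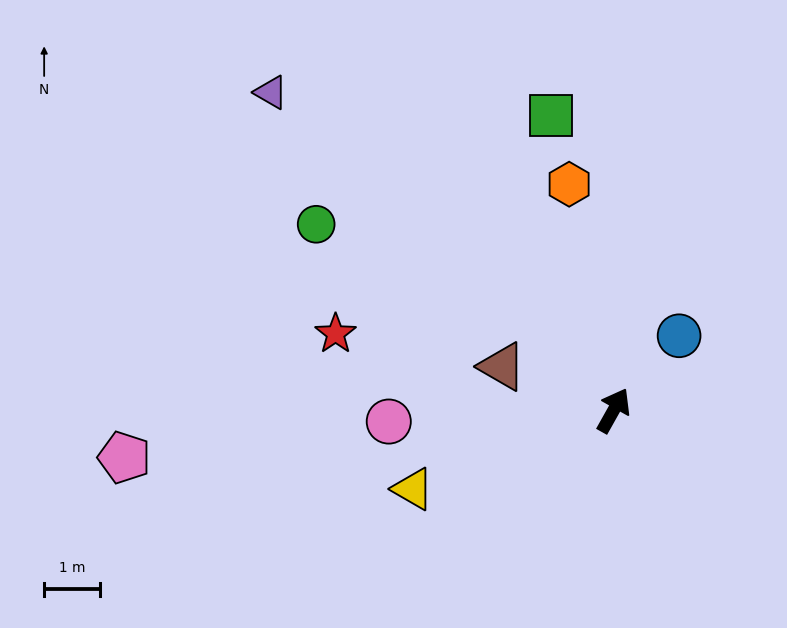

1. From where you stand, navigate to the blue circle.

turn right 12°, forward 1.8 m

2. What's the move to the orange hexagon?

turn left 40°, forward 4.2 m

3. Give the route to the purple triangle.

turn left 76°, forward 8.4 m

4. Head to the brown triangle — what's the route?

turn left 98°, forward 2.2 m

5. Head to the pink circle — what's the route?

turn left 122°, forward 4.1 m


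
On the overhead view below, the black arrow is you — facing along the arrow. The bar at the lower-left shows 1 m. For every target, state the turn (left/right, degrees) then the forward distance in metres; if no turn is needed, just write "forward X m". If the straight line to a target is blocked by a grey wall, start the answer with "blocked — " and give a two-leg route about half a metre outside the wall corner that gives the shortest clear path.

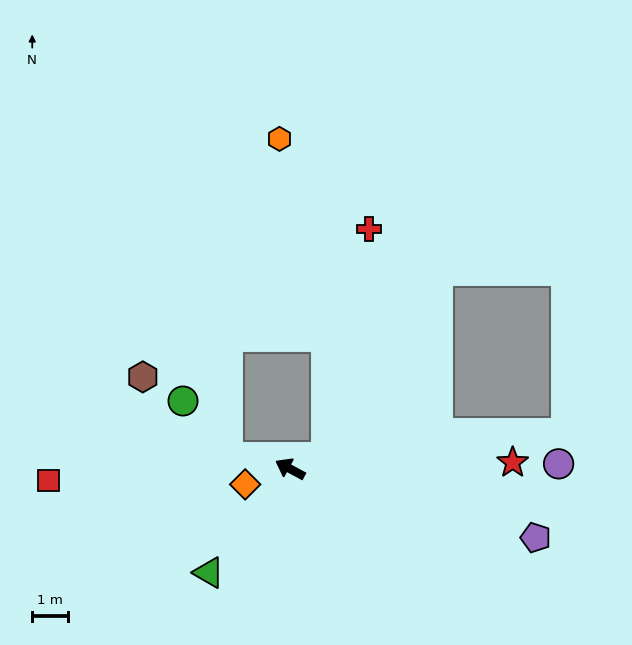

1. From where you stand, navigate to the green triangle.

turn left 80°, forward 3.7 m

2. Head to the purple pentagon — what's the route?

turn right 167°, forward 7.1 m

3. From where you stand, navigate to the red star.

turn right 150°, forward 6.2 m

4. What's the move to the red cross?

blocked — turn right 134°, forward 1.1 m, then turn left 62°, forward 6.5 m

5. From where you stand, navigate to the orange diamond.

turn left 47°, forward 1.3 m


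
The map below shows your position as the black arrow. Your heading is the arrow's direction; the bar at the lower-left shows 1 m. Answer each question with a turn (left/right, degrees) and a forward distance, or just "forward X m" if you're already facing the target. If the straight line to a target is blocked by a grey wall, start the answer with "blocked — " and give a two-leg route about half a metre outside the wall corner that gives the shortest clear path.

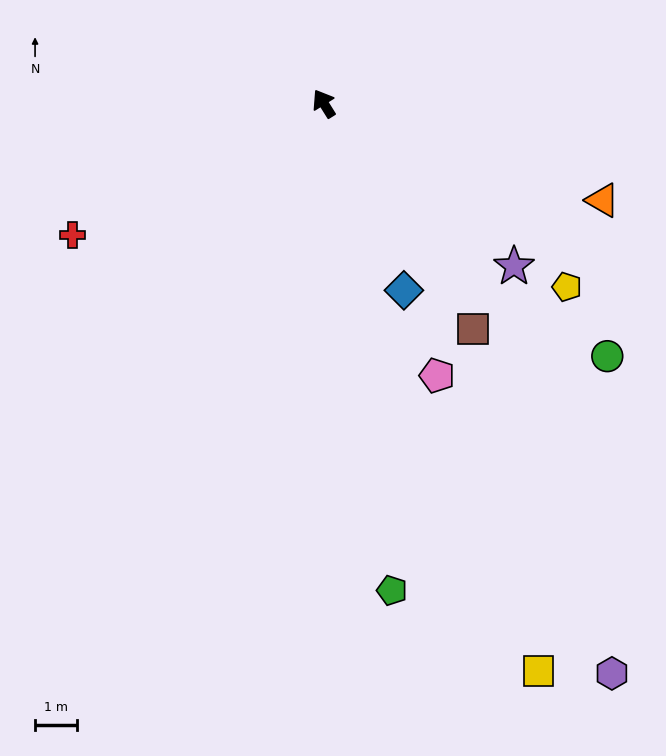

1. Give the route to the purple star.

turn right 163°, forward 6.0 m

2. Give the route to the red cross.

turn left 86°, forward 6.8 m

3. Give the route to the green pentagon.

turn left 156°, forward 11.8 m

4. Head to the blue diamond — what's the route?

turn left 171°, forward 4.9 m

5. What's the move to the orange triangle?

turn right 141°, forward 7.1 m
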